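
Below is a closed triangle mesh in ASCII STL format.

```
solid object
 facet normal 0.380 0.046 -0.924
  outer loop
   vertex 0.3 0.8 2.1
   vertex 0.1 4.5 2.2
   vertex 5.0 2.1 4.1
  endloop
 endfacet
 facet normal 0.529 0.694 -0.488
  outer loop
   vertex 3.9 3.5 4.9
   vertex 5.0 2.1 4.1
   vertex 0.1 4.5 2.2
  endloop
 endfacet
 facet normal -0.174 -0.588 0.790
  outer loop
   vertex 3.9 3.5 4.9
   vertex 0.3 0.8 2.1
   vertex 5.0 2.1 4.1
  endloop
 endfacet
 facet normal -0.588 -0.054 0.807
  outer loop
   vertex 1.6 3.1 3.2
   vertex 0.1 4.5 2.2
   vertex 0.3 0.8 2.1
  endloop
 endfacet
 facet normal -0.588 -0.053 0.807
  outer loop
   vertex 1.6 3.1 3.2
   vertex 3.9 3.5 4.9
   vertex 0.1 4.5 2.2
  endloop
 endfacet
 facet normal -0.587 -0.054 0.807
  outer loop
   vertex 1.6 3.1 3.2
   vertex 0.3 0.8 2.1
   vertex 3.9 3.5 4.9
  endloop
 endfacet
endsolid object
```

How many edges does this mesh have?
9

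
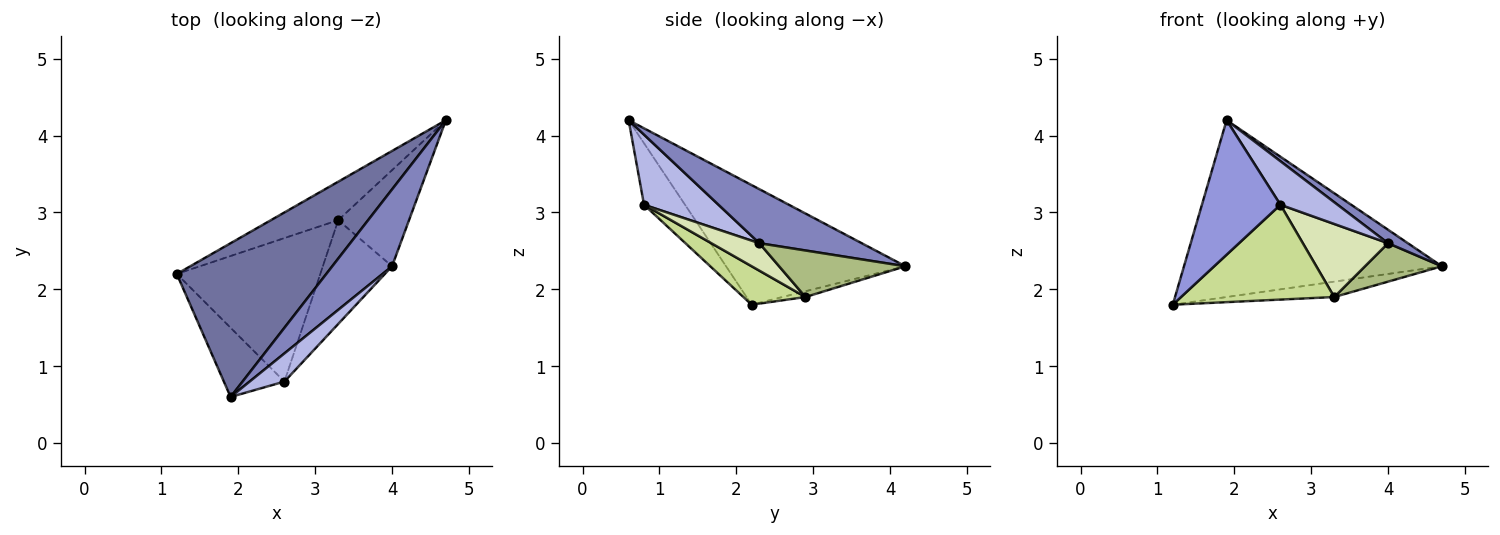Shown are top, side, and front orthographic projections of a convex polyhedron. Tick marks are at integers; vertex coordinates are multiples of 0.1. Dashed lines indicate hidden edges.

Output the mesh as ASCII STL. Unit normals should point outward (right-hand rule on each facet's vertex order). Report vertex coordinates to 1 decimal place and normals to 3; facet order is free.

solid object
 facet normal -0.465 0.668 0.581
  outer loop
   vertex 1.9 0.6 4.2
   vertex 4.7 4.2 2.3
   vertex 1.2 2.2 1.8
  endloop
 endfacet
 facet normal 0.665 -0.129 0.736
  outer loop
   vertex 4.0 2.3 2.6
   vertex 4.7 4.2 2.3
   vertex 1.9 0.6 4.2
  endloop
 endfacet
 facet normal -0.421 -0.806 -0.415
  outer loop
   vertex 2.6 0.8 3.1
   vertex 1.9 0.6 4.2
   vertex 1.2 2.2 1.8
  endloop
 endfacet
 facet normal 0.738 -0.567 0.367
  outer loop
   vertex 2.6 0.8 3.1
   vertex 4.0 2.3 2.6
   vertex 1.9 0.6 4.2
  endloop
 endfacet
 facet normal -0.079 0.370 -0.926
  outer loop
   vertex 3.3 2.9 1.9
   vertex 1.2 2.2 1.8
   vertex 4.7 4.2 2.3
  endloop
 endfacet
 facet normal 0.521 -0.317 -0.793
  outer loop
   vertex 3.3 2.9 1.9
   vertex 4.7 4.2 2.3
   vertex 4.0 2.3 2.6
  endloop
 endfacet
 facet normal 0.218 -0.538 -0.814
  outer loop
   vertex 3.3 2.9 1.9
   vertex 2.6 0.8 3.1
   vertex 1.2 2.2 1.8
  endloop
 endfacet
 facet normal 0.309 -0.547 -0.778
  outer loop
   vertex 3.3 2.9 1.9
   vertex 4.0 2.3 2.6
   vertex 2.6 0.8 3.1
  endloop
 endfacet
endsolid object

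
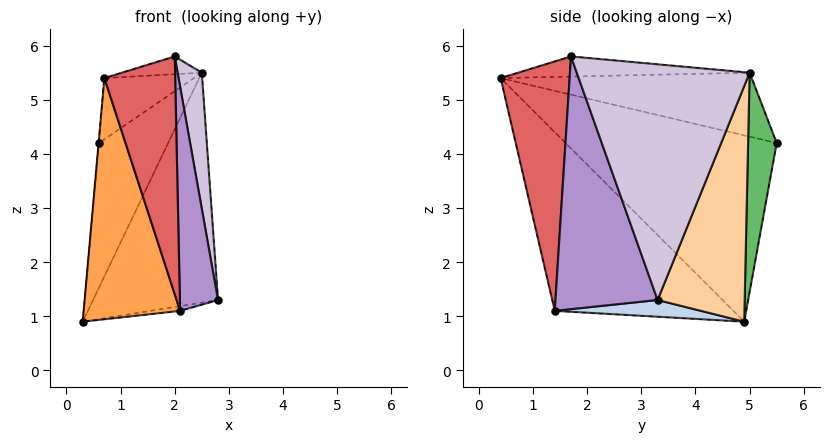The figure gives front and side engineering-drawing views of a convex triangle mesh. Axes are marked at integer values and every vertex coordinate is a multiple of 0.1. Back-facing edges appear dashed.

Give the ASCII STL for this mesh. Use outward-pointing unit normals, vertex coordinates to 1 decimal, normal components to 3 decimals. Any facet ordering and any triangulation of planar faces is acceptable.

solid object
 facet normal -0.996 0.002 0.090
  outer loop
   vertex 0.6 5.5 4.2
   vertex 0.3 4.9 0.9
   vertex 0.7 0.4 5.4
  endloop
 endfacet
 facet normal 0.181 0.037 -0.983
  outer loop
   vertex 2.1 1.4 1.1
   vertex 0.3 4.9 0.9
   vertex 2.8 3.3 1.3
  endloop
 endfacet
 facet normal -0.818 -0.442 -0.369
  outer loop
   vertex 2.1 1.4 1.1
   vertex 0.7 0.4 5.4
   vertex 0.3 4.9 0.9
  endloop
 endfacet
 facet normal 0.549 0.788 -0.280
  outer loop
   vertex 2.5 5.0 5.5
   vertex 2.8 3.3 1.3
   vertex 0.3 4.9 0.9
  endloop
 endfacet
 facet normal 0.374 0.906 -0.199
  outer loop
   vertex 2.5 5.0 5.5
   vertex 0.3 4.9 0.9
   vertex 0.6 5.5 4.2
  endloop
 endfacet
 facet normal -0.521 0.186 0.833
  outer loop
   vertex 2.5 5.0 5.5
   vertex 0.6 5.5 4.2
   vertex 0.7 0.4 5.4
  endloop
 endfacet
 facet normal 0.696 -0.715 0.060
  outer loop
   vertex 2.0 1.7 5.8
   vertex 0.7 0.4 5.4
   vertex 2.1 1.4 1.1
  endloop
 endfacet
 facet normal -0.421 0.145 0.896
  outer loop
   vertex 2.0 1.7 5.8
   vertex 2.5 5.0 5.5
   vertex 0.7 0.4 5.4
  endloop
 endfacet
 facet normal 0.936 -0.349 0.042
  outer loop
   vertex 2.0 1.7 5.8
   vertex 2.1 1.4 1.1
   vertex 2.8 3.3 1.3
  endloop
 endfacet
 facet normal 0.982 -0.137 0.126
  outer loop
   vertex 2.0 1.7 5.8
   vertex 2.8 3.3 1.3
   vertex 2.5 5.0 5.5
  endloop
 endfacet
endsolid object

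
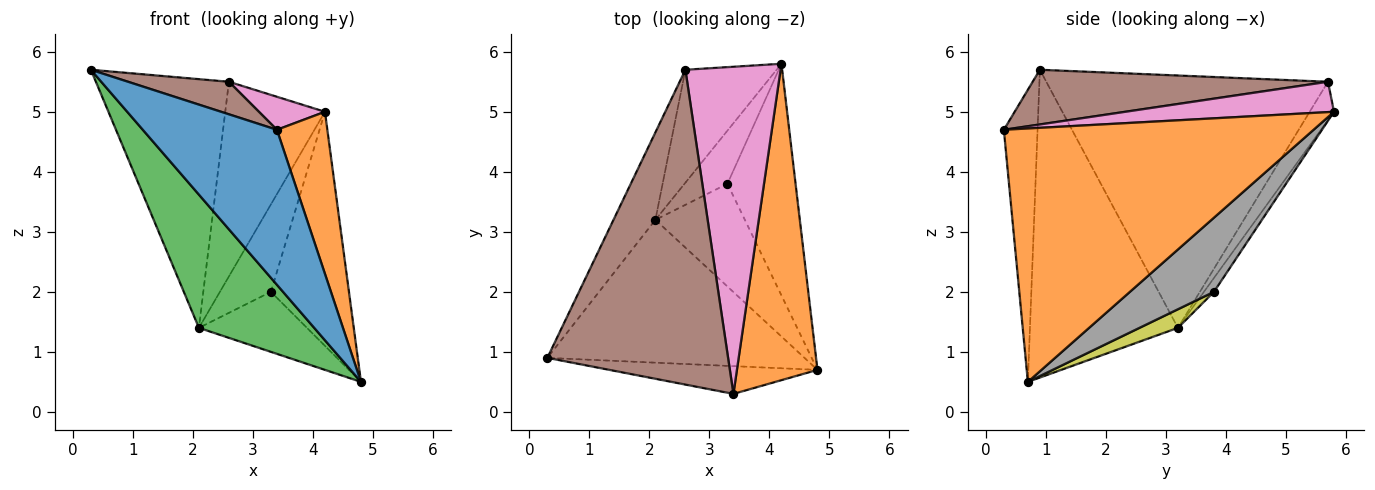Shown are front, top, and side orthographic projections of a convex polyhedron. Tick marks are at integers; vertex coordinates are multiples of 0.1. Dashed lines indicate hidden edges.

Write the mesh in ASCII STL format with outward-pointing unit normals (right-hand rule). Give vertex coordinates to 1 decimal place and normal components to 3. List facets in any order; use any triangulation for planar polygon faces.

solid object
 facet normal -0.240 -0.956 -0.171
  outer loop
   vertex 3.4 0.3 4.7
   vertex 0.3 0.9 5.7
   vertex 4.8 0.7 0.5
  endloop
 endfacet
 facet normal 0.942 -0.153 0.299
  outer loop
   vertex 3.4 0.3 4.7
   vertex 4.8 0.7 0.5
   vertex 4.2 5.8 5.0
  endloop
 endfacet
 facet normal -0.659 -0.513 -0.550
  outer loop
   vertex 2.1 3.2 1.4
   vertex 4.8 0.7 0.5
   vertex 0.3 0.9 5.7
  endloop
 endfacet
 facet normal -0.894 0.422 -0.148
  outer loop
   vertex 2.6 5.7 5.5
   vertex 2.1 3.2 1.4
   vertex 0.3 0.9 5.7
  endloop
 endfacet
 facet normal -0.206 0.846 -0.491
  outer loop
   vertex 2.6 5.7 5.5
   vertex 4.2 5.8 5.0
   vertex 2.1 3.2 1.4
  endloop
 endfacet
 facet normal 0.288 -0.098 0.952
  outer loop
   vertex 2.6 5.7 5.5
   vertex 0.3 0.9 5.7
   vertex 3.4 0.3 4.7
  endloop
 endfacet
 facet normal 0.302 -0.096 0.948
  outer loop
   vertex 2.6 5.7 5.5
   vertex 3.4 0.3 4.7
   vertex 4.2 5.8 5.0
  endloop
 endfacet
 facet normal 0.608 0.564 -0.559
  outer loop
   vertex 3.3 3.8 2.0
   vertex 4.2 5.8 5.0
   vertex 4.8 0.7 0.5
  endloop
 endfacet
 facet normal 0.177 0.497 -0.850
  outer loop
   vertex 3.3 3.8 2.0
   vertex 4.8 0.7 0.5
   vertex 2.1 3.2 1.4
  endloop
 endfacet
 facet normal -0.165 0.843 -0.512
  outer loop
   vertex 3.3 3.8 2.0
   vertex 2.1 3.2 1.4
   vertex 4.2 5.8 5.0
  endloop
 endfacet
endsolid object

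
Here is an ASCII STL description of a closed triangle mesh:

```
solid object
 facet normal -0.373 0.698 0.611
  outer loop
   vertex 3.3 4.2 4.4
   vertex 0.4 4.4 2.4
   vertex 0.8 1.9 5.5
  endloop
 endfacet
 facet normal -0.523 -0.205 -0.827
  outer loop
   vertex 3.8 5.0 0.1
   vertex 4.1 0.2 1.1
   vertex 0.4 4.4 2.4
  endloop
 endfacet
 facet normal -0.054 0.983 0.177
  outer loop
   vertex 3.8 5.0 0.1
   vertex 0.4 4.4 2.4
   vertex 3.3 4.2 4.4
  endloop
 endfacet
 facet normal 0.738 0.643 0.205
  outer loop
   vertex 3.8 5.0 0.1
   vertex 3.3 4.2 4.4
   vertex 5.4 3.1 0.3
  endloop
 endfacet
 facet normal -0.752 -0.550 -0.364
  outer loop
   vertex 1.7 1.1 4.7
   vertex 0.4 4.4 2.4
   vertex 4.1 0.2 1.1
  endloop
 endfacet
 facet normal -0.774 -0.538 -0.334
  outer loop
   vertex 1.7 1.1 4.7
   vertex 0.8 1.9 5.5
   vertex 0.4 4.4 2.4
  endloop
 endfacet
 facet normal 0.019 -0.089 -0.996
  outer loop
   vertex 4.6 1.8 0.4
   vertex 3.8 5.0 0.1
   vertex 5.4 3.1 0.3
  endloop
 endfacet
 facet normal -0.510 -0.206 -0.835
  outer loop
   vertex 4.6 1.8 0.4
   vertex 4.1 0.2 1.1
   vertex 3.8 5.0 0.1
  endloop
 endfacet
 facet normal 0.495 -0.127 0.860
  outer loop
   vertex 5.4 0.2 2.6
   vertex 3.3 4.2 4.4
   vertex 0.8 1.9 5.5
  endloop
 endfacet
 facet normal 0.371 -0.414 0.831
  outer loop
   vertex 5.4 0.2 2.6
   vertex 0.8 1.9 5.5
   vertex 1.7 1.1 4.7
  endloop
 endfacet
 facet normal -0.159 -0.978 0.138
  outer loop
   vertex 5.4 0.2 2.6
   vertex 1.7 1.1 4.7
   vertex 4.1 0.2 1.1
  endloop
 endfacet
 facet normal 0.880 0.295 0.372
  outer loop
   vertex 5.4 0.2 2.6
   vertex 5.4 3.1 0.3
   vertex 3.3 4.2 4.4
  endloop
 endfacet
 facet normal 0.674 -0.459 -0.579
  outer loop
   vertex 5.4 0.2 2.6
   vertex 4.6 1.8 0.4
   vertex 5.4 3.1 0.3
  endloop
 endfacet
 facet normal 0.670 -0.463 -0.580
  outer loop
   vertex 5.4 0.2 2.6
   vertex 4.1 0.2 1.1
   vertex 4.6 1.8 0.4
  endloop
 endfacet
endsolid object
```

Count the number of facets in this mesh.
14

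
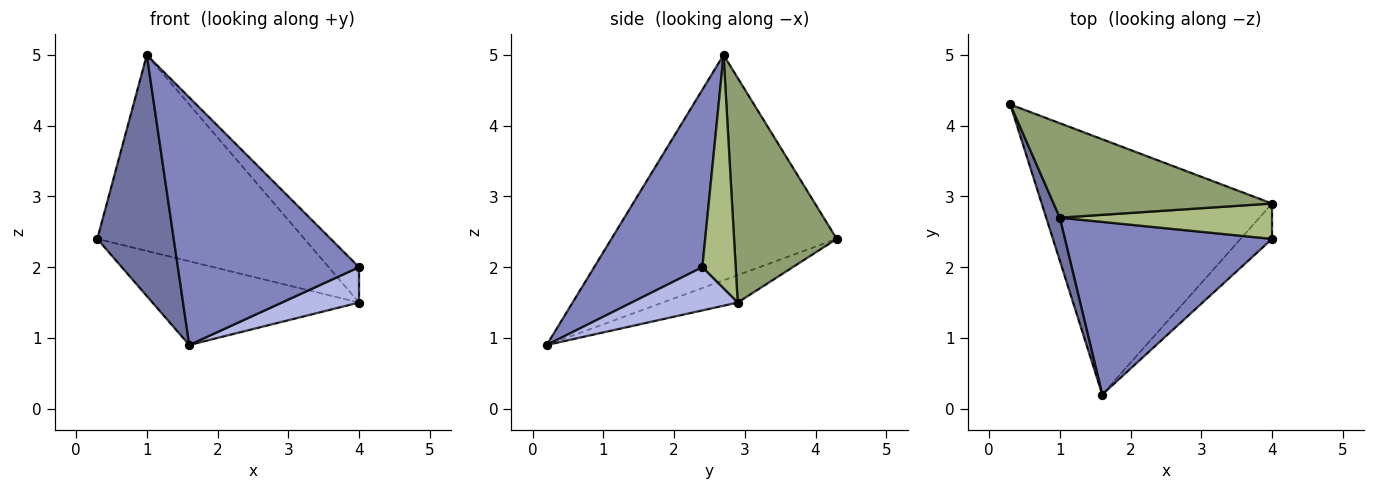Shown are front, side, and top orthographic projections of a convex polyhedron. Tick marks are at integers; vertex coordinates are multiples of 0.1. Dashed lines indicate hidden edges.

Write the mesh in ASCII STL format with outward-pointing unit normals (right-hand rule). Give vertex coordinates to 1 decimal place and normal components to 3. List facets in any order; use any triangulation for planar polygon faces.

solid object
 facet normal -0.945 -0.321 0.057
  outer loop
   vertex 1.0 2.7 5.0
   vertex 0.3 4.3 2.4
   vertex 1.6 0.2 0.9
  endloop
 endfacet
 facet normal 0.440 -0.737 0.514
  outer loop
   vertex 1.0 2.7 5.0
   vertex 1.6 0.2 0.9
   vertex 4.0 2.4 2.0
  endloop
 endfacet
 facet normal -0.112 0.310 -0.944
  outer loop
   vertex 4.0 2.9 1.5
   vertex 1.6 0.2 0.9
   vertex 0.3 4.3 2.4
  endloop
 endfacet
 facet normal 0.697 -0.507 -0.507
  outer loop
   vertex 4.0 2.9 1.5
   vertex 4.0 2.4 2.0
   vertex 1.6 0.2 0.9
  endloop
 endfacet
 facet normal 0.408 0.823 0.396
  outer loop
   vertex 4.0 2.9 1.5
   vertex 0.3 4.3 2.4
   vertex 1.0 2.7 5.0
  endloop
 endfacet
 facet normal 0.614 0.558 0.558
  outer loop
   vertex 4.0 2.9 1.5
   vertex 1.0 2.7 5.0
   vertex 4.0 2.4 2.0
  endloop
 endfacet
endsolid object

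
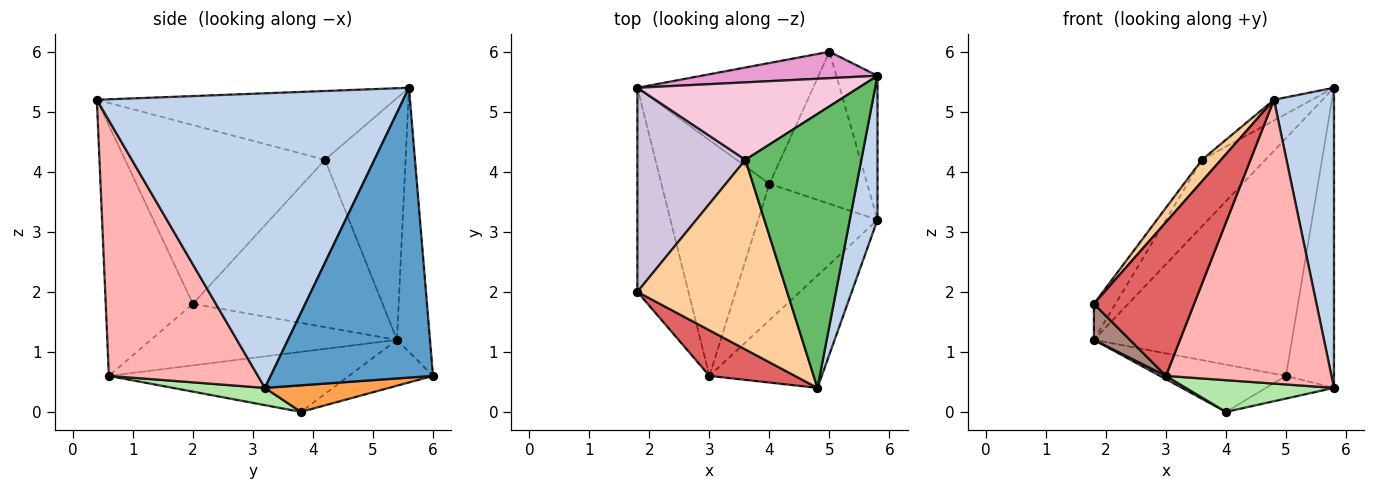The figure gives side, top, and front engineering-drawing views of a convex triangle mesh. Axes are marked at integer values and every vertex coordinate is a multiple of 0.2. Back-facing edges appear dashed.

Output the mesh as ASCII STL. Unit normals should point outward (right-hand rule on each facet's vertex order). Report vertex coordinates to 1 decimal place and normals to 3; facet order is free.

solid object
 facet normal 0.950 0.281 -0.135
  outer loop
   vertex 5.8 5.6 5.4
   vertex 5.8 3.2 0.4
   vertex 5.0 6.0 0.6
  endloop
 endfacet
 facet normal 0.977 -0.191 0.092
  outer loop
   vertex 4.8 0.4 5.2
   vertex 5.8 3.2 0.4
   vertex 5.8 5.6 5.4
  endloop
 endfacet
 facet normal 0.260 0.142 -0.955
  outer loop
   vertex 4.0 3.8 0.0
   vertex 5.0 6.0 0.6
   vertex 5.8 3.2 0.4
  endloop
 endfacet
 facet normal -0.765 -0.073 0.640
  outer loop
   vertex 3.6 4.2 4.2
   vertex 1.8 2.0 1.8
   vertex 4.8 0.4 5.2
  endloop
 endfacet
 facet normal -0.509 0.065 0.858
  outer loop
   vertex 3.6 4.2 4.2
   vertex 4.8 0.4 5.2
   vertex 5.8 5.6 5.4
  endloop
 endfacet
 facet normal 0.140 -0.224 -0.964
  outer loop
   vertex 3.0 0.6 0.6
   vertex 4.0 3.8 0.0
   vertex 5.8 3.2 0.4
  endloop
 endfacet
 facet normal -0.640 -0.736 0.219
  outer loop
   vertex 3.0 0.6 0.6
   vertex 4.8 0.4 5.2
   vertex 1.8 2.0 1.8
  endloop
 endfacet
 facet normal 0.642 -0.713 -0.282
  outer loop
   vertex 3.0 0.6 0.6
   vertex 5.8 3.2 0.4
   vertex 4.8 0.4 5.2
  endloop
 endfacet
 facet normal -0.236 0.354 -0.905
  outer loop
   vertex 1.8 5.4 1.2
   vertex 5.0 6.0 0.6
   vertex 4.0 3.8 0.0
  endloop
 endfacet
 facet normal -0.836 0.095 0.540
  outer loop
   vertex 1.8 5.4 1.2
   vertex 1.8 2.0 1.8
   vertex 3.6 4.2 4.2
  endloop
 endfacet
 facet normal -0.765 -0.112 -0.634
  outer loop
   vertex 1.8 5.4 1.2
   vertex 3.0 0.6 0.6
   vertex 1.8 2.0 1.8
  endloop
 endfacet
 facet normal -0.486 -0.012 -0.874
  outer loop
   vertex 1.8 5.4 1.2
   vertex 4.0 3.8 0.0
   vertex 3.0 0.6 0.6
  endloop
 endfacet
 facet normal -0.163 0.981 0.109
  outer loop
   vertex 1.8 5.4 1.2
   vertex 5.8 5.6 5.4
   vertex 5.0 6.0 0.6
  endloop
 endfacet
 facet normal -0.638 0.502 0.584
  outer loop
   vertex 1.8 5.4 1.2
   vertex 3.6 4.2 4.2
   vertex 5.8 5.6 5.4
  endloop
 endfacet
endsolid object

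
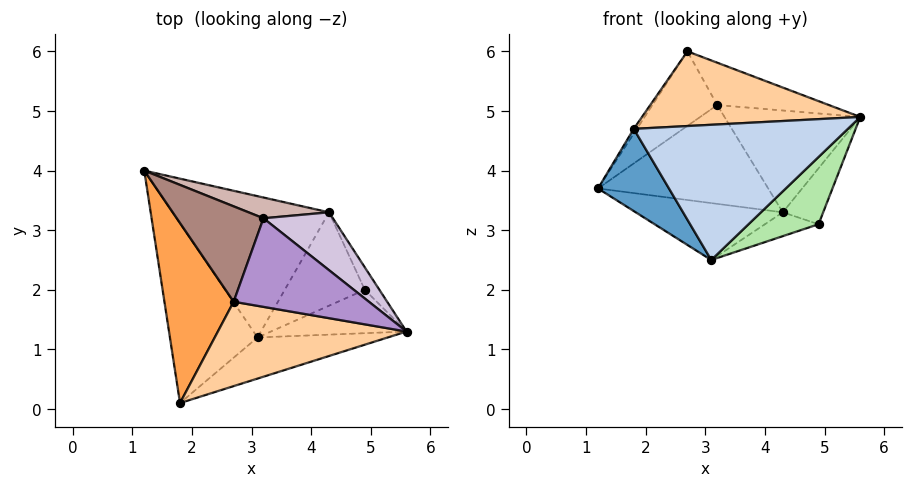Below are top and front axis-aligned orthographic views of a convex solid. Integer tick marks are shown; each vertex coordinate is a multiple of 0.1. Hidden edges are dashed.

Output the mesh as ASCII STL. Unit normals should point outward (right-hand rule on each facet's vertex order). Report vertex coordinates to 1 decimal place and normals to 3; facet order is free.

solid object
 facet normal -0.765 -0.268 -0.586
  outer loop
   vertex 3.1 1.2 2.5
   vertex 1.8 0.1 4.7
   vertex 1.2 4.0 3.7
  endloop
 endfacet
 facet normal 0.303 -0.912 -0.277
  outer loop
   vertex 3.1 1.2 2.5
   vertex 5.6 1.3 4.9
   vertex 1.8 0.1 4.7
  endloop
 endfacet
 facet normal -0.831 0.015 0.556
  outer loop
   vertex 2.7 1.8 6.0
   vertex 1.2 4.0 3.7
   vertex 1.8 0.1 4.7
  endloop
 endfacet
 facet normal 0.167 -0.653 0.738
  outer loop
   vertex 2.7 1.8 6.0
   vertex 1.8 0.1 4.7
   vertex 5.6 1.3 4.9
  endloop
 endfacet
 facet normal -0.035 0.373 -0.927
  outer loop
   vertex 4.3 3.3 3.3
   vertex 3.1 1.2 2.5
   vertex 1.2 4.0 3.7
  endloop
 endfacet
 facet normal 0.485 -0.735 -0.474
  outer loop
   vertex 4.9 2.0 3.1
   vertex 5.6 1.3 4.9
   vertex 3.1 1.2 2.5
  endloop
 endfacet
 facet normal 0.884 0.435 -0.175
  outer loop
   vertex 4.9 2.0 3.1
   vertex 4.3 3.3 3.3
   vertex 5.6 1.3 4.9
  endloop
 endfacet
 facet normal 0.208 0.242 -0.948
  outer loop
   vertex 4.9 2.0 3.1
   vertex 3.1 1.2 2.5
   vertex 4.3 3.3 3.3
  endloop
 endfacet
 facet normal 0.385 0.398 0.833
  outer loop
   vertex 3.2 3.2 5.1
   vertex 2.7 1.8 6.0
   vertex 5.6 1.3 4.9
  endloop
 endfacet
 facet normal 0.589 0.702 0.399
  outer loop
   vertex 3.2 3.2 5.1
   vertex 5.6 1.3 4.9
   vertex 4.3 3.3 3.3
  endloop
 endfacet
 facet normal -0.292 0.589 0.754
  outer loop
   vertex 3.2 3.2 5.1
   vertex 1.2 4.0 3.7
   vertex 2.7 1.8 6.0
  endloop
 endfacet
 facet normal 0.240 0.950 0.200
  outer loop
   vertex 3.2 3.2 5.1
   vertex 4.3 3.3 3.3
   vertex 1.2 4.0 3.7
  endloop
 endfacet
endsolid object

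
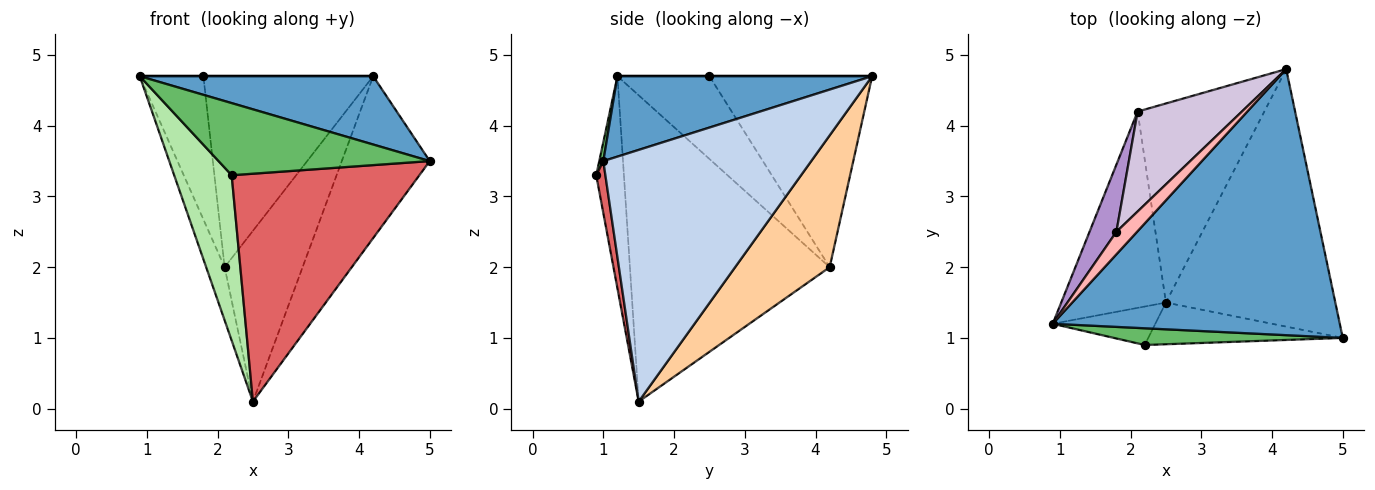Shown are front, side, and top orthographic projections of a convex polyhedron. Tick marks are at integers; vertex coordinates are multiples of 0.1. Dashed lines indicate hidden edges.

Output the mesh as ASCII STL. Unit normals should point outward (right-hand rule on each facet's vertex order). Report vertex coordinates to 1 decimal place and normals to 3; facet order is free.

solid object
 facet normal 0.262 -0.240 0.935
  outer loop
   vertex 4.2 4.8 4.7
   vertex 0.9 1.2 4.7
   vertex 5.0 1.0 3.5
  endloop
 endfacet
 facet normal 0.783 0.331 -0.527
  outer loop
   vertex 2.5 1.5 0.1
   vertex 4.2 4.8 4.7
   vertex 5.0 1.0 3.5
  endloop
 endfacet
 facet normal -0.943 0.087 -0.322
  outer loop
   vertex 2.1 4.2 2.0
   vertex 2.5 1.5 0.1
   vertex 0.9 1.2 4.7
  endloop
 endfacet
 facet normal 0.620 0.511 -0.596
  outer loop
   vertex 2.1 4.2 2.0
   vertex 4.2 4.8 4.7
   vertex 2.5 1.5 0.1
  endloop
 endfacet
 facet normal 0.019 -0.974 0.226
  outer loop
   vertex 2.2 0.9 3.3
   vertex 5.0 1.0 3.5
   vertex 0.9 1.2 4.7
  endloop
 endfacet
 facet normal -0.424 -0.882 -0.205
  outer loop
   vertex 2.2 0.9 3.3
   vertex 0.9 1.2 4.7
   vertex 2.5 1.5 0.1
  endloop
 endfacet
 facet normal 0.048 -0.983 -0.180
  outer loop
   vertex 2.2 0.9 3.3
   vertex 2.5 1.5 0.1
   vertex 5.0 1.0 3.5
  endloop
 endfacet
 facet normal 0.000 0.000 1.000
  outer loop
   vertex 1.8 2.5 4.7
   vertex 0.9 1.2 4.7
   vertex 4.2 4.8 4.7
  endloop
 endfacet
 facet normal -0.794 0.550 0.258
  outer loop
   vertex 1.8 2.5 4.7
   vertex 2.1 4.2 2.0
   vertex 0.9 1.2 4.7
  endloop
 endfacet
 facet normal -0.647 0.675 0.353
  outer loop
   vertex 1.8 2.5 4.7
   vertex 4.2 4.8 4.7
   vertex 2.1 4.2 2.0
  endloop
 endfacet
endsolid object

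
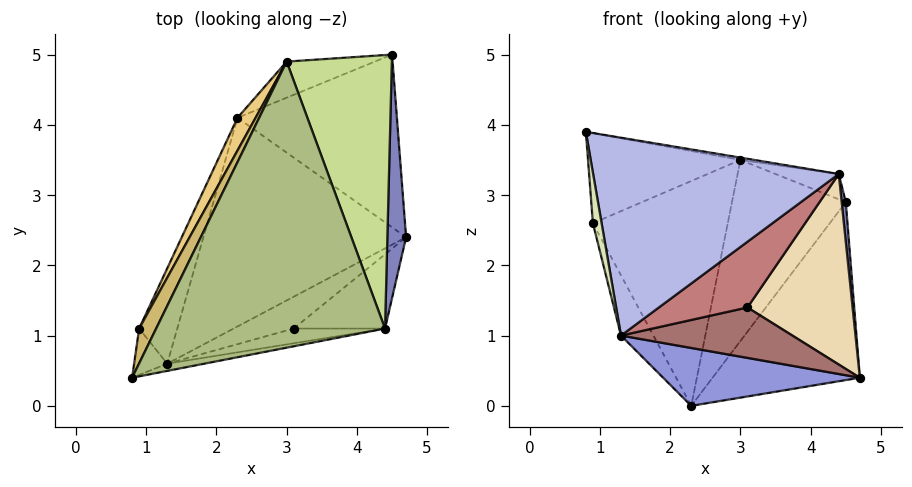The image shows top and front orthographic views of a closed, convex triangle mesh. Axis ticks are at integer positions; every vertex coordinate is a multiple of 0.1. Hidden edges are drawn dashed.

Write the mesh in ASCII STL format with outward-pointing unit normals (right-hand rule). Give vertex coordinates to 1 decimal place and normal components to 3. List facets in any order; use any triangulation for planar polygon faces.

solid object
 facet normal 0.530 0.609 -0.591
  outer loop
   vertex 4.5 5.0 2.9
   vertex 4.7 2.4 0.4
   vertex 2.3 4.1 0.0
  endloop
 endfacet
 facet normal 0.995 -0.016 0.096
  outer loop
   vertex 4.4 1.1 3.3
   vertex 4.7 2.4 0.4
   vertex 4.5 5.0 2.9
  endloop
 endfacet
 facet normal -0.029 -0.267 -0.963
  outer loop
   vertex 1.3 0.6 1.0
   vertex 2.3 4.1 0.0
   vertex 4.7 2.4 0.4
  endloop
 endfacet
 facet normal 0.185 -0.982 -0.036
  outer loop
   vertex 1.3 0.6 1.0
   vertex 4.4 1.1 3.3
   vertex 0.8 0.4 3.9
  endloop
 endfacet
 facet normal -0.142 0.971 -0.193
  outer loop
   vertex 3.0 4.9 3.5
   vertex 4.5 5.0 2.9
   vertex 2.3 4.1 0.0
  endloop
 endfacet
 facet normal 0.163 0.008 0.987
  outer loop
   vertex 3.0 4.9 3.5
   vertex 0.8 0.4 3.9
   vertex 4.4 1.1 3.3
  endloop
 endfacet
 facet normal 0.365 0.086 0.927
  outer loop
   vertex 3.0 4.9 3.5
   vertex 4.4 1.1 3.3
   vertex 4.5 5.0 2.9
  endloop
 endfacet
 facet normal -0.964 -0.196 -0.180
  outer loop
   vertex 0.9 1.1 2.6
   vertex 1.3 0.6 1.0
   vertex 0.8 0.4 3.9
  endloop
 endfacet
 facet normal -0.938 0.185 -0.292
  outer loop
   vertex 0.9 1.1 2.6
   vertex 2.3 4.1 0.0
   vertex 1.3 0.6 1.0
  endloop
 endfacet
 facet normal -0.879 0.445 0.172
  outer loop
   vertex 0.9 1.1 2.6
   vertex 0.8 0.4 3.9
   vertex 3.0 4.9 3.5
  endloop
 endfacet
 facet normal -0.880 0.470 0.069
  outer loop
   vertex 0.9 1.1 2.6
   vertex 3.0 4.9 3.5
   vertex 2.3 4.1 0.0
  endloop
 endfacet
 facet normal 0.469 -0.823 -0.321
  outer loop
   vertex 3.1 1.1 1.4
   vertex 4.7 2.4 0.4
   vertex 4.4 1.1 3.3
  endloop
 endfacet
 facet normal 0.333 -0.797 -0.503
  outer loop
   vertex 3.1 1.1 1.4
   vertex 1.3 0.6 1.0
   vertex 4.7 2.4 0.4
  endloop
 endfacet
 facet normal 0.304 -0.929 -0.208
  outer loop
   vertex 3.1 1.1 1.4
   vertex 4.4 1.1 3.3
   vertex 1.3 0.6 1.0
  endloop
 endfacet
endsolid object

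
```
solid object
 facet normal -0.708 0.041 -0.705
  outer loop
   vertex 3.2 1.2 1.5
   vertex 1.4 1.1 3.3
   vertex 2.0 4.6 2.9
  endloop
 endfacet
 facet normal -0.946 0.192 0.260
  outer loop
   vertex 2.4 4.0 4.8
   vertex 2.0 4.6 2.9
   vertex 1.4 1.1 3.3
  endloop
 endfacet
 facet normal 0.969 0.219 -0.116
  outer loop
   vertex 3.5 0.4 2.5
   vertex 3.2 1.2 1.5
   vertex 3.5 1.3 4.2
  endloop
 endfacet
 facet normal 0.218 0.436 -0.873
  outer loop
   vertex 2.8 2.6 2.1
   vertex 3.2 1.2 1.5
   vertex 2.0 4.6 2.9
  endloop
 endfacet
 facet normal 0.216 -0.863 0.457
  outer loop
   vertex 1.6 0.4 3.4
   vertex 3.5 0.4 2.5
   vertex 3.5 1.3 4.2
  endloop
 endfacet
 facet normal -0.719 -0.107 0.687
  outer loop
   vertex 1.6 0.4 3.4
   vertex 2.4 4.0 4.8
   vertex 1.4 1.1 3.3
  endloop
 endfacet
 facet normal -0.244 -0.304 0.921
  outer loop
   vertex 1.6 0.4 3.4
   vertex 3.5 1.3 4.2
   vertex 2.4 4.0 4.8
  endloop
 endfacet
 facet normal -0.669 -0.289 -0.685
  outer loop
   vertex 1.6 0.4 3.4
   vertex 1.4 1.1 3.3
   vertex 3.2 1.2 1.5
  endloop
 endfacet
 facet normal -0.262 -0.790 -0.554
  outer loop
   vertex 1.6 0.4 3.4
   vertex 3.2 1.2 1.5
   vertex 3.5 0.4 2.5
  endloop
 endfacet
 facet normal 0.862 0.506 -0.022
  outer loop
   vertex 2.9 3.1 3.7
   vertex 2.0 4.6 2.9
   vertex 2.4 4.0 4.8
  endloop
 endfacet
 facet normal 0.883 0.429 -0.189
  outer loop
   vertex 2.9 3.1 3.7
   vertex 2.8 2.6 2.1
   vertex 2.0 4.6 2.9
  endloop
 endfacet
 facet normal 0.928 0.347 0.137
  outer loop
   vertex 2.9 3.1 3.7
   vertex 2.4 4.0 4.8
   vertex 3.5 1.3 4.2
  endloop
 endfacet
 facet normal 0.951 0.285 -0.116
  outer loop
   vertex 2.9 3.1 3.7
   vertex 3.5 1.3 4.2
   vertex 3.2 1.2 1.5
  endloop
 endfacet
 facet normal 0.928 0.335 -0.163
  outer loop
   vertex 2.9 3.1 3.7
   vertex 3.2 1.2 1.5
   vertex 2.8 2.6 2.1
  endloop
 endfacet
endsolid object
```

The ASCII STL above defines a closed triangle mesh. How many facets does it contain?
14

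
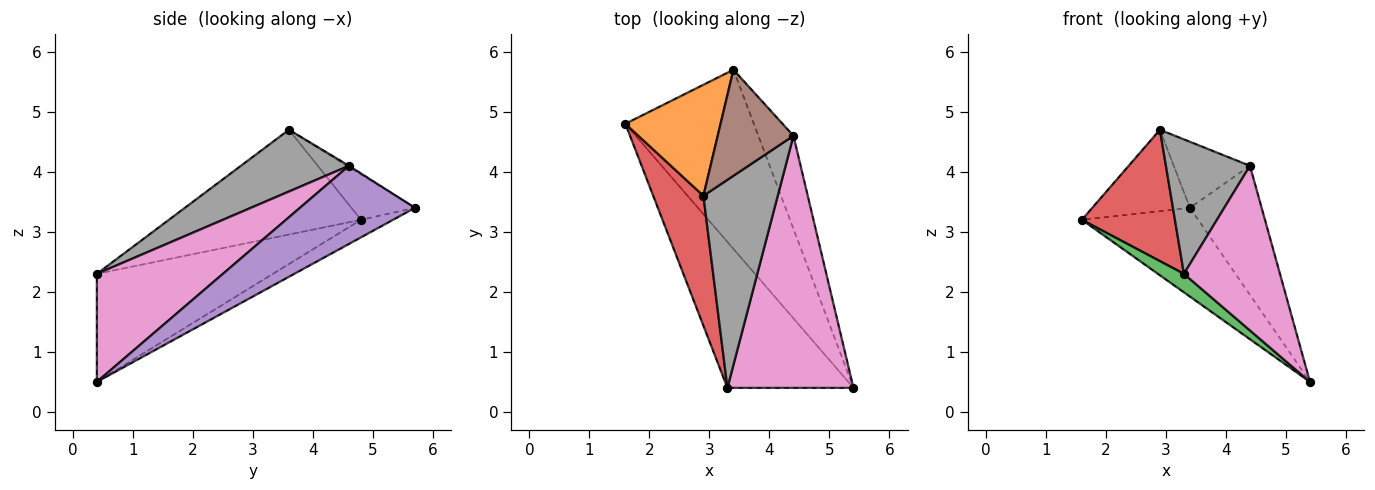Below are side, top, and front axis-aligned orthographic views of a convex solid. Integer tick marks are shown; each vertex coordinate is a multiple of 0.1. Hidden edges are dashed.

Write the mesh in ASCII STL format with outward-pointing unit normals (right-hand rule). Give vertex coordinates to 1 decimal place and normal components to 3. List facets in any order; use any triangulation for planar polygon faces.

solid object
 facet normal -0.122 0.441 -0.889
  outer loop
   vertex 3.4 5.7 3.4
   vertex 5.4 0.4 0.5
   vertex 1.6 4.8 3.2
  endloop
 endfacet
 facet normal -0.359 0.552 0.753
  outer loop
   vertex 2.9 3.6 4.7
   vertex 3.4 5.7 3.4
   vertex 1.6 4.8 3.2
  endloop
 endfacet
 facet normal -0.648 -0.096 -0.756
  outer loop
   vertex 3.3 0.4 2.3
   vertex 1.6 4.8 3.2
   vertex 5.4 0.4 0.5
  endloop
 endfacet
 facet normal -0.826 -0.400 0.396
  outer loop
   vertex 3.3 0.4 2.3
   vertex 2.9 3.6 4.7
   vertex 1.6 4.8 3.2
  endloop
 endfacet
 facet normal 0.793 0.494 -0.356
  outer loop
   vertex 4.4 4.6 4.1
   vertex 5.4 0.4 0.5
   vertex 3.4 5.7 3.4
  endloop
 endfacet
 facet normal -0.013 0.529 0.849
  outer loop
   vertex 4.4 4.6 4.1
   vertex 3.4 5.7 3.4
   vertex 2.9 3.6 4.7
  endloop
 endfacet
 facet normal 0.583 -0.444 0.680
  outer loop
   vertex 4.4 4.6 4.1
   vertex 3.3 0.4 2.3
   vertex 5.4 0.4 0.5
  endloop
 endfacet
 facet normal 0.572 -0.445 0.689
  outer loop
   vertex 4.4 4.6 4.1
   vertex 2.9 3.6 4.7
   vertex 3.3 0.4 2.3
  endloop
 endfacet
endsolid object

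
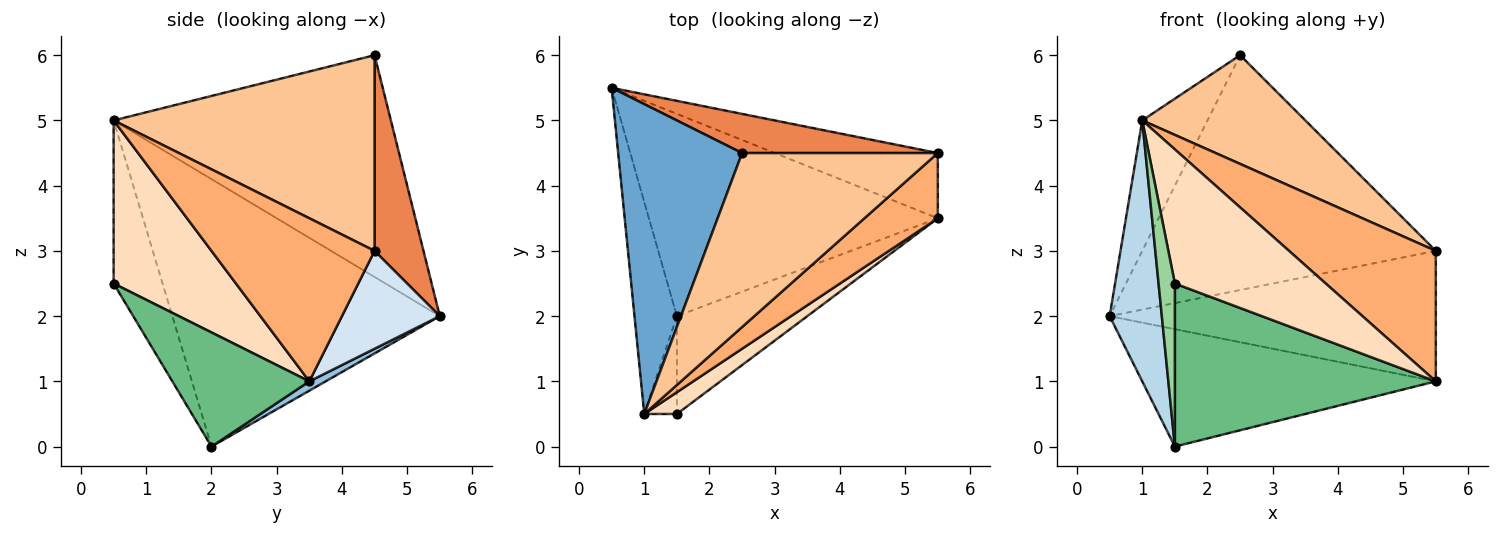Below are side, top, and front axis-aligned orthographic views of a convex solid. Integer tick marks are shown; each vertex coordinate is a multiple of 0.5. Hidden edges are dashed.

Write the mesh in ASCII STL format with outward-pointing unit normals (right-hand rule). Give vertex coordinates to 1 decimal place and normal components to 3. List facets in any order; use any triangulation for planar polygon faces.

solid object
 facet normal -0.855 0.201 0.478
  outer loop
   vertex 2.5 4.5 6.0
   vertex 0.5 5.5 2.0
   vertex 1.0 0.5 5.0
  endloop
 endfacet
 facet normal 0.028 0.502 -0.864
  outer loop
   vertex 1.5 2.0 0.0
   vertex 0.5 5.5 2.0
   vertex 5.5 3.5 1.0
  endloop
 endfacet
 facet normal -0.970 -0.189 -0.154
  outer loop
   vertex 1.5 2.0 0.0
   vertex 1.0 0.5 5.0
   vertex 0.5 5.5 2.0
  endloop
 endfacet
 facet normal 0.259 0.864 -0.432
  outer loop
   vertex 5.5 4.5 3.0
   vertex 5.5 3.5 1.0
   vertex 0.5 5.5 2.0
  endloop
 endfacet
 facet normal 0.162 0.973 0.162
  outer loop
   vertex 5.5 4.5 3.0
   vertex 0.5 5.5 2.0
   vertex 2.5 4.5 6.0
  endloop
 endfacet
 facet normal 0.705 -0.634 0.317
  outer loop
   vertex 5.5 4.5 3.0
   vertex 1.0 0.5 5.0
   vertex 5.5 3.5 1.0
  endloop
 endfacet
 facet normal 0.647 -0.404 0.647
  outer loop
   vertex 5.5 4.5 3.0
   vertex 2.5 4.5 6.0
   vertex 1.0 0.5 5.0
  endloop
 endfacet
 facet normal 0.625 -0.771 0.125
  outer loop
   vertex 1.5 0.5 2.5
   vertex 5.5 3.5 1.0
   vertex 1.0 0.5 5.0
  endloop
 endfacet
 facet normal 0.411 -0.782 -0.469
  outer loop
   vertex 1.5 0.5 2.5
   vertex 1.5 2.0 0.0
   vertex 5.5 3.5 1.0
  endloop
 endfacet
 facet normal -0.932 -0.311 -0.186
  outer loop
   vertex 1.5 0.5 2.5
   vertex 1.0 0.5 5.0
   vertex 1.5 2.0 0.0
  endloop
 endfacet
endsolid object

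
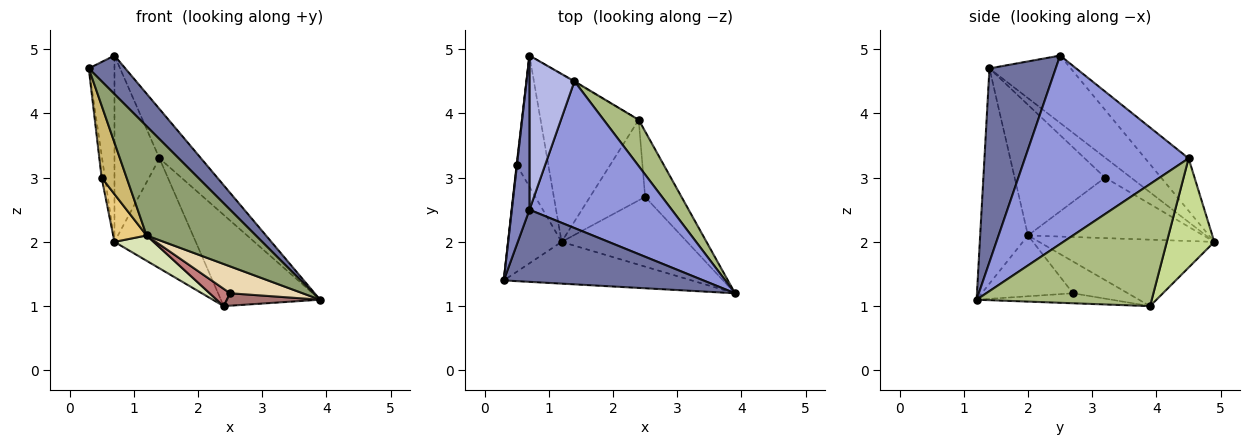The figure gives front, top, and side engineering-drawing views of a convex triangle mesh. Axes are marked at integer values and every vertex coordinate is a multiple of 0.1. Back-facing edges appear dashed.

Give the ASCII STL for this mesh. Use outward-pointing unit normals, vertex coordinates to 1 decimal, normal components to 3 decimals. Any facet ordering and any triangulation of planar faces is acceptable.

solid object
 facet normal 0.650 -0.358 0.670
  outer loop
   vertex 0.7 2.5 4.9
   vertex 0.3 1.4 4.7
   vertex 3.9 1.2 1.1
  endloop
 endfacet
 facet normal -0.925 0.292 0.242
  outer loop
   vertex 0.7 2.5 4.9
   vertex 0.7 4.9 2.0
   vertex 0.3 1.4 4.7
  endloop
 endfacet
 facet normal 0.782 0.199 0.591
  outer loop
   vertex 1.4 4.5 3.3
   vertex 0.7 2.5 4.9
   vertex 3.9 1.2 1.1
  endloop
 endfacet
 facet normal -0.597 0.618 0.512
  outer loop
   vertex 1.4 4.5 3.3
   vertex 0.7 4.9 2.0
   vertex 0.7 2.5 4.9
  endloop
 endfacet
 facet normal -0.379 -0.865 -0.331
  outer loop
   vertex 1.2 2.0 2.1
   vertex 3.9 1.2 1.1
   vertex 0.3 1.4 4.7
  endloop
 endfacet
 facet normal 0.844 0.478 0.242
  outer loop
   vertex 2.4 3.9 1.0
   vertex 1.4 4.5 3.3
   vertex 3.9 1.2 1.1
  endloop
 endfacet
 facet normal 0.504 0.863 -0.006
  outer loop
   vertex 2.4 3.9 1.0
   vertex 0.7 4.9 2.0
   vertex 1.4 4.5 3.3
  endloop
 endfacet
 facet normal -0.556 -0.124 -0.822
  outer loop
   vertex 2.4 3.9 1.0
   vertex 1.2 2.0 2.1
   vertex 0.7 4.9 2.0
  endloop
 endfacet
 facet normal -0.992 0.127 0.018
  outer loop
   vertex 0.5 3.2 3.0
   vertex 0.3 1.4 4.7
   vertex 0.7 4.9 2.0
  endloop
 endfacet
 facet normal -0.897 -0.247 -0.367
  outer loop
   vertex 0.5 3.2 3.0
   vertex 1.2 2.0 2.1
   vertex 0.3 1.4 4.7
  endloop
 endfacet
 facet normal -0.873 -0.166 -0.458
  outer loop
   vertex 0.5 3.2 3.0
   vertex 0.7 4.9 2.0
   vertex 1.2 2.0 2.1
  endloop
 endfacet
 facet normal -0.412 -0.328 -0.850
  outer loop
   vertex 2.5 2.7 1.2
   vertex 3.9 1.2 1.1
   vertex 1.2 2.0 2.1
  endloop
 endfacet
 facet normal -0.260 -0.180 -0.949
  outer loop
   vertex 2.5 2.7 1.2
   vertex 2.4 3.9 1.0
   vertex 3.9 1.2 1.1
  endloop
 endfacet
 facet normal -0.491 -0.183 -0.852
  outer loop
   vertex 2.5 2.7 1.2
   vertex 1.2 2.0 2.1
   vertex 2.4 3.9 1.0
  endloop
 endfacet
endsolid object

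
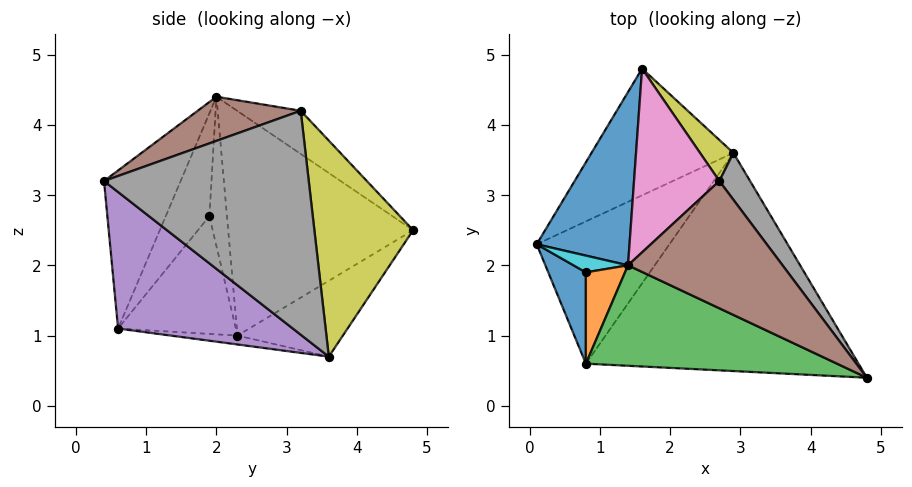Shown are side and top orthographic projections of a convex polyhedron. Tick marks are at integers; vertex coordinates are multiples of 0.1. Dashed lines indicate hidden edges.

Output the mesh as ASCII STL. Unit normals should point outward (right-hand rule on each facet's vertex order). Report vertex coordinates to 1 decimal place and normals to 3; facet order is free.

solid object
 facet normal -0.879 0.309 0.363
  outer loop
   vertex 1.4 2.0 4.4
   vertex 1.6 4.8 2.5
   vertex 0.1 2.3 1.0
  endloop
 endfacet
 facet normal -0.366 0.630 -0.685
  outer loop
   vertex 2.9 3.6 0.7
   vertex 0.1 2.3 1.0
   vertex 1.6 4.8 2.5
  endloop
 endfacet
 facet normal -0.262 -0.870 0.417
  outer loop
   vertex 0.8 0.6 1.1
   vertex 4.8 0.4 3.2
   vertex 1.4 2.0 4.4
  endloop
 endfacet
 facet normal -0.067 -0.086 -0.994
  outer loop
   vertex 0.8 0.6 1.1
   vertex 0.1 2.3 1.0
   vertex 2.9 3.6 0.7
  endloop
 endfacet
 facet normal 0.411 -0.397 -0.821
  outer loop
   vertex 0.8 0.6 1.1
   vertex 2.9 3.6 0.7
   vertex 4.8 0.4 3.2
  endloop
 endfacet
 facet normal 0.272 -0.136 0.953
  outer loop
   vertex 2.7 3.2 4.2
   vertex 1.4 2.0 4.4
   vertex 4.8 0.4 3.2
  endloop
 endfacet
 facet normal -0.381 0.538 0.752
  outer loop
   vertex 2.7 3.2 4.2
   vertex 1.6 4.8 2.5
   vertex 1.4 2.0 4.4
  endloop
 endfacet
 facet normal 0.814 0.570 0.112
  outer loop
   vertex 2.7 3.2 4.2
   vertex 4.8 0.4 3.2
   vertex 2.9 3.6 0.7
  endloop
 endfacet
 facet normal 0.756 0.644 0.117
  outer loop
   vertex 2.7 3.2 4.2
   vertex 2.9 3.6 0.7
   vertex 1.6 4.8 2.5
  endloop
 endfacet
 facet normal -0.923 -0.185 0.337
  outer loop
   vertex 0.8 1.9 2.7
   vertex 1.4 2.0 4.4
   vertex 0.1 2.3 1.0
  endloop
 endfacet
 facet normal -0.892 -0.351 0.285
  outer loop
   vertex 0.8 1.9 2.7
   vertex 0.1 2.3 1.0
   vertex 0.8 0.6 1.1
  endloop
 endfacet
 facet normal -0.856 -0.401 0.326
  outer loop
   vertex 0.8 1.9 2.7
   vertex 0.8 0.6 1.1
   vertex 1.4 2.0 4.4
  endloop
 endfacet
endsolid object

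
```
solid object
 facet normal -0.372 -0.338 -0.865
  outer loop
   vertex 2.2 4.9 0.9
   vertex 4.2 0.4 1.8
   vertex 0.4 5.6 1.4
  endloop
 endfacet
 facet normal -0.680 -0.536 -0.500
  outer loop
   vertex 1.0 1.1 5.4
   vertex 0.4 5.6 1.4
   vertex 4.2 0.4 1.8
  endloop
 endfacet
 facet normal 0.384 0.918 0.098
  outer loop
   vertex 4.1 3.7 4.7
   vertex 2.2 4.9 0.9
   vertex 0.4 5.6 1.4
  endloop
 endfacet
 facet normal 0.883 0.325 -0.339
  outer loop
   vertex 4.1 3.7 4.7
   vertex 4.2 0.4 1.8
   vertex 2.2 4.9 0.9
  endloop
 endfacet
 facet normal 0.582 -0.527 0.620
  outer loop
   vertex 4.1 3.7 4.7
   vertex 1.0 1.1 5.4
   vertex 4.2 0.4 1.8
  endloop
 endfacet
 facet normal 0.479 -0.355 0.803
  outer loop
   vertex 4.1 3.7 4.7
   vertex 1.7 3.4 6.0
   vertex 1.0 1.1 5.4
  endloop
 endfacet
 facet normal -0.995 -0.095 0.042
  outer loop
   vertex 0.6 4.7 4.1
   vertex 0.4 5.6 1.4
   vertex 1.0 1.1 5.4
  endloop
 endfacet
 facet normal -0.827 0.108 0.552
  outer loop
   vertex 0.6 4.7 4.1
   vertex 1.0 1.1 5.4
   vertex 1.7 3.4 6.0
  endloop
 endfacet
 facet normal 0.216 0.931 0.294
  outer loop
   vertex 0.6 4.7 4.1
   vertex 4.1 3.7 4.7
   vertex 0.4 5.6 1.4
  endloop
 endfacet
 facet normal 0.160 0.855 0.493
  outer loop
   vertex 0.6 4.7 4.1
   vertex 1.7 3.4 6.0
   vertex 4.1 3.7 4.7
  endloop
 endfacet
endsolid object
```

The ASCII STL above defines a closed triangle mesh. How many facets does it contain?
10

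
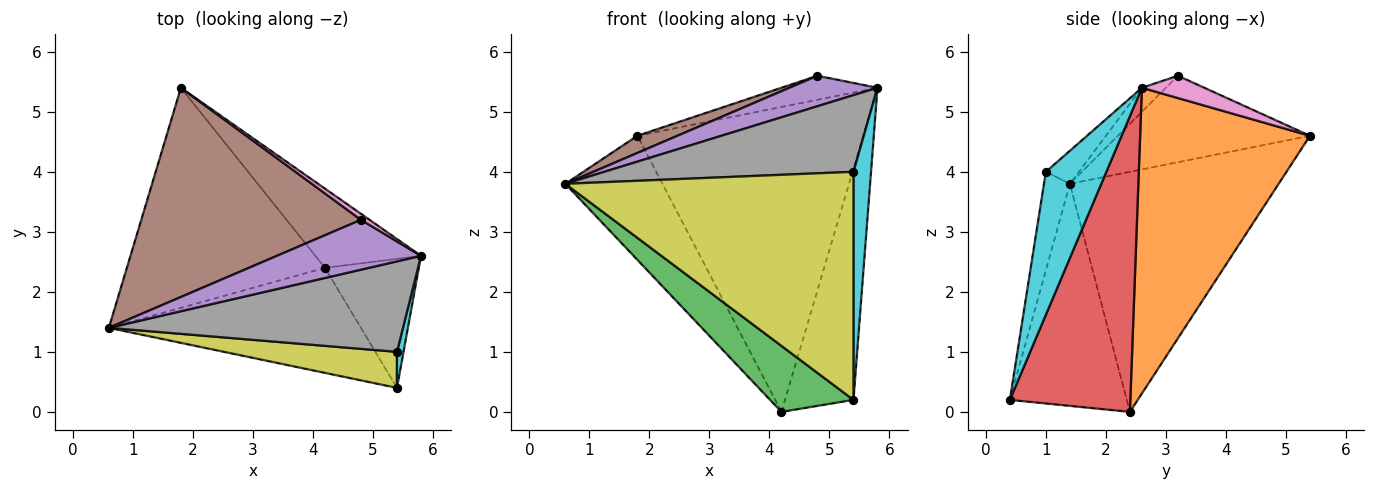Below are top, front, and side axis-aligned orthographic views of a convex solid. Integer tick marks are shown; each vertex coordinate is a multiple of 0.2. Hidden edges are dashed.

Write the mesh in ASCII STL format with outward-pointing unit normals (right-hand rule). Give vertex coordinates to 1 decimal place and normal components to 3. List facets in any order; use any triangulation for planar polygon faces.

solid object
 facet normal -0.726 0.338 -0.599
  outer loop
   vertex 4.2 2.4 0.0
   vertex 0.6 1.4 3.8
   vertex 1.8 5.4 4.6
  endloop
 endfacet
 facet normal 0.588 0.783 -0.203
  outer loop
   vertex 4.2 2.4 0.0
   vertex 1.8 5.4 4.6
   vertex 5.8 2.6 5.4
  endloop
 endfacet
 facet normal -0.598 -0.427 -0.679
  outer loop
   vertex 5.4 0.4 0.2
   vertex 0.6 1.4 3.8
   vertex 4.2 2.4 0.0
  endloop
 endfacet
 facet normal 0.838 0.476 -0.266
  outer loop
   vertex 5.4 0.4 0.2
   vertex 4.2 2.4 0.0
   vertex 5.8 2.6 5.4
  endloop
 endfacet
 facet normal -0.141 -0.516 0.845
  outer loop
   vertex 4.8 3.2 5.6
   vertex 0.6 1.4 3.8
   vertex 5.8 2.6 5.4
  endloop
 endfacet
 facet normal -0.365 -0.076 0.928
  outer loop
   vertex 4.8 3.2 5.6
   vertex 1.8 5.4 4.6
   vertex 0.6 1.4 3.8
  endloop
 endfacet
 facet normal 0.533 0.821 0.205
  outer loop
   vertex 4.8 3.2 5.6
   vertex 5.8 2.6 5.4
   vertex 1.8 5.4 4.6
  endloop
 endfacet
 facet normal -0.085 -0.644 0.760
  outer loop
   vertex 5.4 1.0 4.0
   vertex 5.8 2.6 5.4
   vertex 0.6 1.4 3.8
  endloop
 endfacet
 facet normal -0.088 -0.984 0.155
  outer loop
   vertex 5.4 1.0 4.0
   vertex 0.6 1.4 3.8
   vertex 5.4 0.4 0.2
  endloop
 endfacet
 facet normal 0.959 -0.278 0.044
  outer loop
   vertex 5.4 1.0 4.0
   vertex 5.4 0.4 0.2
   vertex 5.8 2.6 5.4
  endloop
 endfacet
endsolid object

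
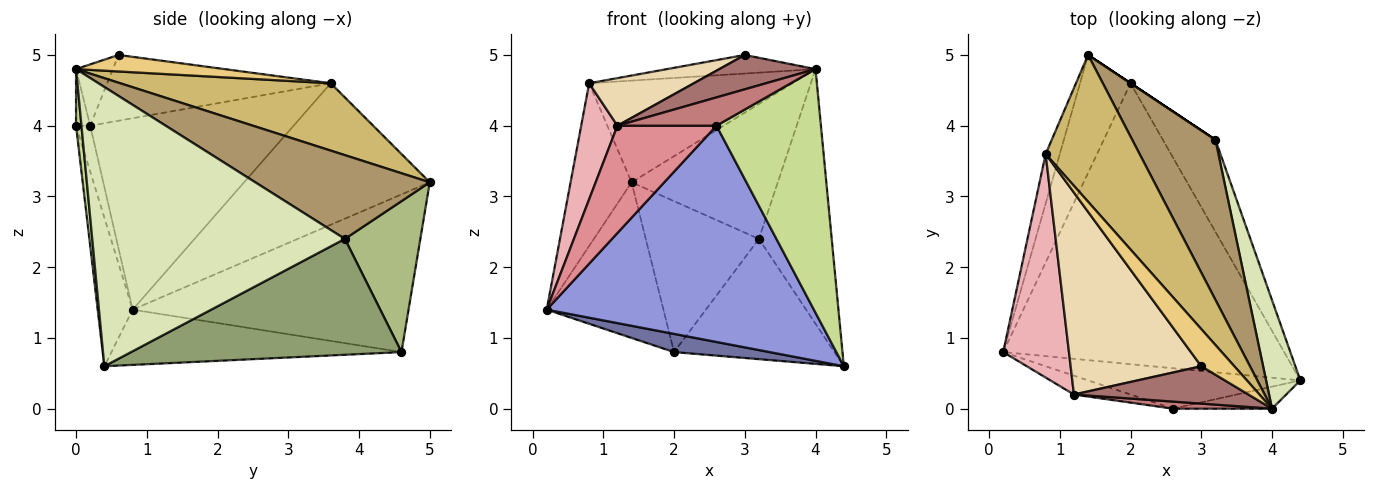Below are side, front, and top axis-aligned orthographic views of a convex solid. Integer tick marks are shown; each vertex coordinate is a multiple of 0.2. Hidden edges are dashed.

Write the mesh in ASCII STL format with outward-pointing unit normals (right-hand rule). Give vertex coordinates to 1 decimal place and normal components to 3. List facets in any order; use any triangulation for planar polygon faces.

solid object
 facet normal -0.193 -0.063 -0.979
  outer loop
   vertex 2.0 4.6 0.8
   vertex 4.4 0.4 0.6
   vertex 0.2 0.8 1.4
  endloop
 endfacet
 facet normal -0.883 0.374 -0.283
  outer loop
   vertex 2.0 4.6 0.8
   vertex 0.2 0.8 1.4
   vertex 1.4 5.0 3.2
  endloop
 endfacet
 facet normal -0.128 -0.975 -0.182
  outer loop
   vertex 2.6 0.0 4.0
   vertex 0.2 0.8 1.4
   vertex 4.4 0.4 0.6
  endloop
 endfacet
 facet normal -0.946 0.311 -0.095
  outer loop
   vertex 0.8 3.6 4.6
   vertex 1.4 5.0 3.2
   vertex 0.2 0.8 1.4
  endloop
 endfacet
 facet normal 0.801 0.475 -0.363
  outer loop
   vertex 3.2 3.8 2.4
   vertex 4.4 0.4 0.6
   vertex 2.0 4.6 0.8
  endloop
 endfacet
 facet normal 0.555 0.832 0.000
  outer loop
   vertex 3.2 3.8 2.4
   vertex 2.0 4.6 0.8
   vertex 1.4 5.0 3.2
  endloop
 endfacet
 facet normal 0.051 -0.995 -0.090
  outer loop
   vertex 4.0 0.0 4.8
   vertex 2.6 0.0 4.0
   vertex 4.4 0.4 0.6
  endloop
 endfacet
 facet normal 0.954 0.275 0.117
  outer loop
   vertex 4.0 0.0 4.8
   vertex 4.4 0.4 0.6
   vertex 3.2 3.8 2.4
  endloop
 endfacet
 facet normal 0.610 0.511 0.606
  outer loop
   vertex 4.0 0.0 4.8
   vertex 3.2 3.8 2.4
   vertex 1.4 5.0 3.2
  endloop
 endfacet
 facet normal 0.508 0.491 0.708
  outer loop
   vertex 4.0 0.0 4.8
   vertex 1.4 5.0 3.2
   vertex 0.8 3.6 4.6
  endloop
 endfacet
 facet normal 0.408 0.408 0.816
  outer loop
   vertex 4.0 0.0 4.8
   vertex 0.8 3.6 4.6
   vertex 3.0 0.6 5.0
  endloop
 endfacet
 facet normal -0.440 -0.206 0.874
  outer loop
   vertex 1.2 0.2 4.0
   vertex 3.0 0.6 5.0
   vertex 0.8 3.6 4.6
  endloop
 endfacet
 facet normal -0.250 -0.655 0.713
  outer loop
   vertex 1.2 0.2 4.0
   vertex 4.0 0.0 4.8
   vertex 3.0 0.6 5.0
  endloop
 endfacet
 facet normal -0.137 -0.961 0.240
  outer loop
   vertex 1.2 0.2 4.0
   vertex 2.6 0.0 4.0
   vertex 4.0 0.0 4.8
  endloop
 endfacet
 facet normal -0.139 -0.975 -0.171
  outer loop
   vertex 1.2 0.2 4.0
   vertex 0.2 0.8 1.4
   vertex 2.6 0.0 4.0
  endloop
 endfacet
 facet normal -0.933 -0.166 0.320
  outer loop
   vertex 1.2 0.2 4.0
   vertex 0.8 3.6 4.6
   vertex 0.2 0.8 1.4
  endloop
 endfacet
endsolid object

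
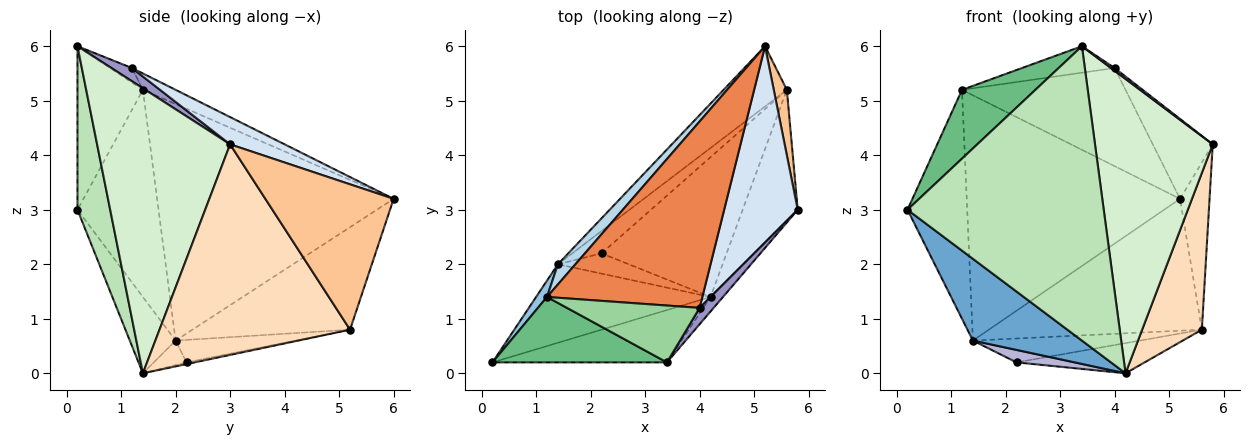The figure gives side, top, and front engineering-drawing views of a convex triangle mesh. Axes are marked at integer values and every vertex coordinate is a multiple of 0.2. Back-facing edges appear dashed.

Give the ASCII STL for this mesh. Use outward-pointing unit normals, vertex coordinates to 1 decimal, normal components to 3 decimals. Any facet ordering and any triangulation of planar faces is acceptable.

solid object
 facet normal -0.290 -0.690 -0.663
  outer loop
   vertex 1.4 2.0 0.6
   vertex 4.2 1.4 0.0
   vertex 0.2 0.2 3.0
  endloop
 endfacet
 facet normal -0.804 0.593 0.042
  outer loop
   vertex 1.4 2.0 0.6
   vertex 0.2 0.2 3.0
   vertex 1.2 1.4 5.2
  endloop
 endfacet
 facet normal -0.742 0.669 0.055
  outer loop
   vertex 1.4 2.0 0.6
   vertex 1.2 1.4 5.2
   vertex 5.2 6.0 3.2
  endloop
 endfacet
 facet normal 0.324 0.357 0.876
  outer loop
   vertex 4.0 1.2 5.6
   vertex 5.8 3.0 4.2
   vertex 5.2 6.0 3.2
  endloop
 endfacet
 facet normal -0.093 0.464 0.881
  outer loop
   vertex 4.0 1.2 5.6
   vertex 5.2 6.0 3.2
   vertex 1.2 1.4 5.2
  endloop
 endfacet
 facet normal -0.558 0.755 -0.345
  outer loop
   vertex 5.6 5.2 0.8
   vertex 1.4 2.0 0.6
   vertex 5.2 6.0 3.2
  endloop
 endfacet
 facet normal 0.971 0.223 0.087
  outer loop
   vertex 5.6 5.2 0.8
   vertex 5.2 6.0 3.2
   vertex 5.8 3.0 4.2
  endloop
 endfacet
 facet normal 0.926 -0.290 -0.242
  outer loop
   vertex 5.6 5.2 0.8
   vertex 5.8 3.0 4.2
   vertex 4.2 1.4 0.0
  endloop
 endfacet
 facet normal -0.543 -0.609 0.579
  outer loop
   vertex 3.4 0.2 6.0
   vertex 1.2 1.4 5.2
   vertex 0.2 0.2 3.0
  endloop
 endfacet
 facet normal -0.099 0.420 0.902
  outer loop
   vertex 3.4 0.2 6.0
   vertex 4.0 1.2 5.6
   vertex 1.2 1.4 5.2
  endloop
 endfacet
 facet normal 0.162 -0.972 -0.173
  outer loop
   vertex 3.4 0.2 6.0
   vertex 0.2 0.2 3.0
   vertex 4.2 1.4 0.0
  endloop
 endfacet
 facet normal 0.748 -0.662 -0.033
  outer loop
   vertex 3.4 0.2 6.0
   vertex 4.2 1.4 0.0
   vertex 5.8 3.0 4.2
  endloop
 endfacet
 facet normal 0.682 -0.120 0.722
  outer loop
   vertex 3.4 0.2 6.0
   vertex 5.8 3.0 4.2
   vertex 4.0 1.2 5.6
  endloop
 endfacet
 facet normal -0.283 -0.503 -0.817
  outer loop
   vertex 2.2 2.2 0.2
   vertex 4.2 1.4 0.0
   vertex 1.4 2.0 0.6
  endloop
 endfacet
 facet normal -0.013 0.211 -0.977
  outer loop
   vertex 2.2 2.2 0.2
   vertex 5.6 5.2 0.8
   vertex 4.2 1.4 0.0
  endloop
 endfacet
 facet normal -0.464 0.647 -0.605
  outer loop
   vertex 2.2 2.2 0.2
   vertex 1.4 2.0 0.6
   vertex 5.6 5.2 0.8
  endloop
 endfacet
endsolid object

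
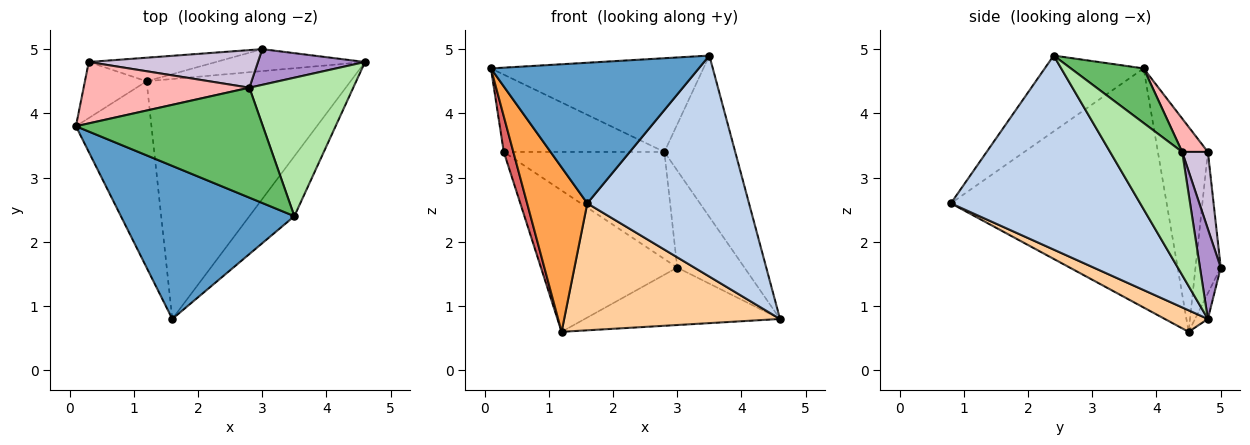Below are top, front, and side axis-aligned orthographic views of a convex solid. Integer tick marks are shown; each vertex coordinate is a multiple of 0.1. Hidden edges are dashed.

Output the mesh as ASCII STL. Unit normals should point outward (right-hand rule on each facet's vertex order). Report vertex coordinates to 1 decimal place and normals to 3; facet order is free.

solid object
 facet normal -0.306 -0.644 0.701
  outer loop
   vertex 3.5 2.4 4.9
   vertex 0.1 3.8 4.7
   vertex 1.6 0.8 2.6
  endloop
 endfacet
 facet normal 0.749 -0.640 -0.174
  outer loop
   vertex 3.5 2.4 4.9
   vertex 1.6 0.8 2.6
   vertex 4.6 4.8 0.8
  endloop
 endfacet
 facet normal -0.922 -0.257 -0.291
  outer loop
   vertex 1.2 4.5 0.6
   vertex 1.6 0.8 2.6
   vertex 0.1 3.8 4.7
  endloop
 endfacet
 facet normal 0.093 -0.466 -0.880
  outer loop
   vertex 1.2 4.5 0.6
   vertex 4.6 4.8 0.8
   vertex 1.6 0.8 2.6
  endloop
 endfacet
 facet normal 0.217 0.633 0.743
  outer loop
   vertex 2.8 4.4 3.4
   vertex 0.1 3.8 4.7
   vertex 3.5 2.4 4.9
  endloop
 endfacet
 facet normal 0.611 0.601 0.516
  outer loop
   vertex 2.8 4.4 3.4
   vertex 3.5 2.4 4.9
   vertex 4.6 4.8 0.8
  endloop
 endfacet
 facet normal -0.942 -0.180 -0.283
  outer loop
   vertex 0.3 4.8 3.4
   vertex 1.2 4.5 0.6
   vertex 0.1 3.8 4.7
  endloop
 endfacet
 facet normal 0.124 0.777 0.617
  outer loop
   vertex 0.3 4.8 3.4
   vertex 0.1 3.8 4.7
   vertex 2.8 4.4 3.4
  endloop
 endfacet
 facet normal 0.278 0.901 0.331
  outer loop
   vertex 3.0 5.0 1.6
   vertex 2.8 4.4 3.4
   vertex 4.6 4.8 0.8
  endloop
 endfacet
 facet normal 0.149 0.933 0.328
  outer loop
   vertex 3.0 5.0 1.6
   vertex 0.3 4.8 3.4
   vertex 2.8 4.4 3.4
  endloop
 endfacet
 facet normal -0.061 0.933 -0.356
  outer loop
   vertex 3.0 5.0 1.6
   vertex 4.6 4.8 0.8
   vertex 1.2 4.5 0.6
  endloop
 endfacet
 facet normal -0.180 0.970 -0.162
  outer loop
   vertex 3.0 5.0 1.6
   vertex 1.2 4.5 0.6
   vertex 0.3 4.8 3.4
  endloop
 endfacet
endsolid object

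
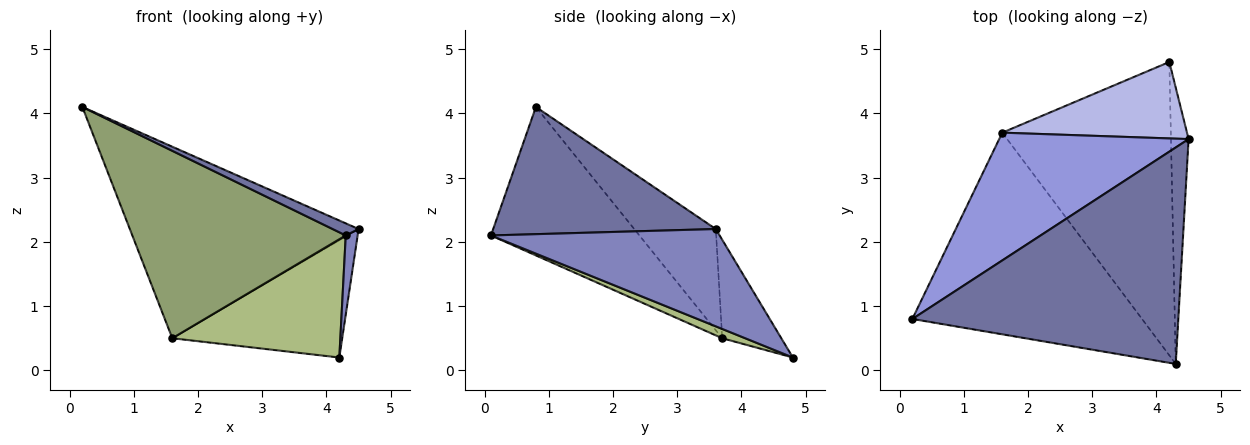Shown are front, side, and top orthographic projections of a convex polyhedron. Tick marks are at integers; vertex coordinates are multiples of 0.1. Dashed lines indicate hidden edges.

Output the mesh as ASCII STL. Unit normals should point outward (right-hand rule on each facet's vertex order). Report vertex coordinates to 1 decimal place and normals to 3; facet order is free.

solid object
 facet normal 0.431 -0.050 0.901
  outer loop
   vertex 4.3 0.1 2.1
   vertex 4.5 3.6 2.2
   vertex 0.2 0.8 4.1
  endloop
 endfacet
 facet normal 0.983 -0.051 -0.178
  outer loop
   vertex 4.2 4.8 0.2
   vertex 4.5 3.6 2.2
   vertex 4.3 0.1 2.1
  endloop
 endfacet
 facet normal -0.284 0.798 0.532
  outer loop
   vertex 1.6 3.7 0.5
   vertex 0.2 0.8 4.1
   vertex 4.5 3.6 2.2
  endloop
 endfacet
 facet normal -0.280 0.804 0.524
  outer loop
   vertex 1.6 3.7 0.5
   vertex 4.5 3.6 2.2
   vertex 4.2 4.8 0.2
  endloop
 endfacet
 facet normal -0.428 -0.615 -0.662
  outer loop
   vertex 1.6 3.7 0.5
   vertex 4.3 0.1 2.1
   vertex 0.2 0.8 4.1
  endloop
 endfacet
 facet normal 0.051 -0.373 -0.926
  outer loop
   vertex 1.6 3.7 0.5
   vertex 4.2 4.8 0.2
   vertex 4.3 0.1 2.1
  endloop
 endfacet
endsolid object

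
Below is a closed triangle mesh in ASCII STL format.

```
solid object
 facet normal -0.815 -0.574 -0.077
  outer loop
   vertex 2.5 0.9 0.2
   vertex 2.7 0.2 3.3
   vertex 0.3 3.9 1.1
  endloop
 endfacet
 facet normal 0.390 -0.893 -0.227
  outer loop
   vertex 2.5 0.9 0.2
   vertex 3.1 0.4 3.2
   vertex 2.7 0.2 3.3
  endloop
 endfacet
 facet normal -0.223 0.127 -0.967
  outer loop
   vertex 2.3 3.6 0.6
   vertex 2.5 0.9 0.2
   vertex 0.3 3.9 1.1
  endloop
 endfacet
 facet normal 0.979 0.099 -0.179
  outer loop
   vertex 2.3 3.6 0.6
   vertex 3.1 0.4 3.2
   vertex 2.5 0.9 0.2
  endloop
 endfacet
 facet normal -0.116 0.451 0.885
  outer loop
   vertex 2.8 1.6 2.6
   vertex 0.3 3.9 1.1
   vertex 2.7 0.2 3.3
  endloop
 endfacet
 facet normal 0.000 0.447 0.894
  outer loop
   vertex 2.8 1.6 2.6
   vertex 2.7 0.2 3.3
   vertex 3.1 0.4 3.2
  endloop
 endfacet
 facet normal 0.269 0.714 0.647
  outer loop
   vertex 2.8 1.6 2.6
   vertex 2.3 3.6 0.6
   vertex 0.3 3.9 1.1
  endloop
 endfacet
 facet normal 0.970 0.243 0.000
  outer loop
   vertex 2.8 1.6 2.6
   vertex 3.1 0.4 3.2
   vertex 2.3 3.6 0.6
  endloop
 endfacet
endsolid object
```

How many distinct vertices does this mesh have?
6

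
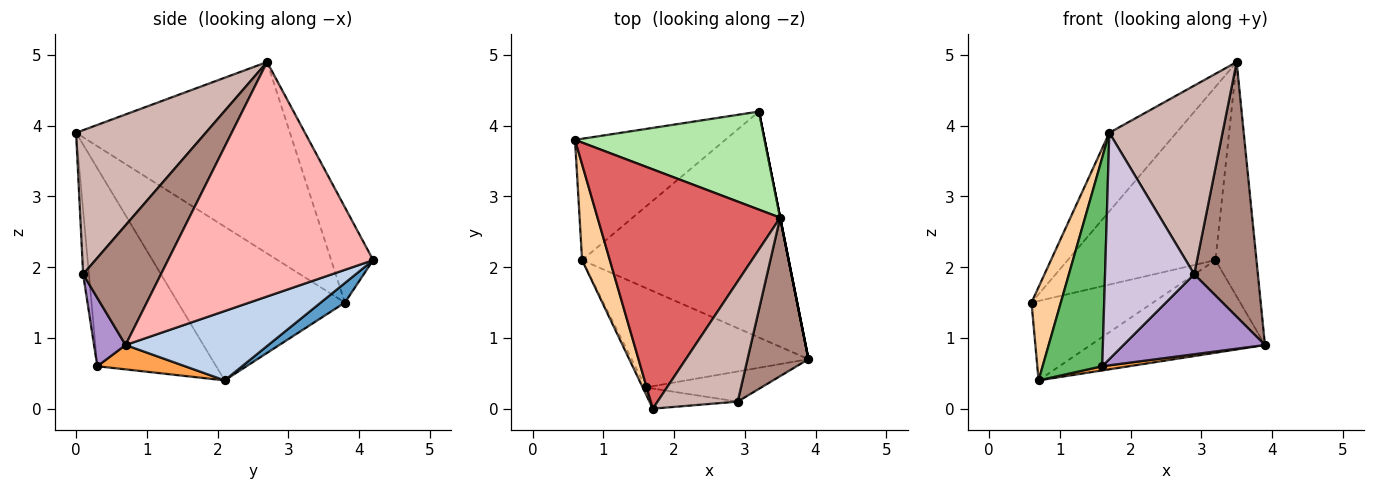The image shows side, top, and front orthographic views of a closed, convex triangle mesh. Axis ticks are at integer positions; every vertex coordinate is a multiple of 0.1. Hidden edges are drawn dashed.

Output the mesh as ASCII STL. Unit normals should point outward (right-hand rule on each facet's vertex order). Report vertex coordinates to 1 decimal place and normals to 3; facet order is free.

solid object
 facet normal 0.108 0.545 -0.832
  outer loop
   vertex 0.7 2.1 0.4
   vertex 0.6 3.8 1.5
   vertex 3.2 4.2 2.1
  endloop
 endfacet
 facet normal 0.297 0.362 -0.884
  outer loop
   vertex 0.7 2.1 0.4
   vertex 3.2 4.2 2.1
   vertex 3.9 0.7 0.9
  endloop
 endfacet
 facet normal 0.136 -0.042 -0.990
  outer loop
   vertex 0.7 2.1 0.4
   vertex 3.9 0.7 0.9
   vertex 1.6 0.3 0.6
  endloop
 endfacet
 facet normal -0.970 -0.170 0.175
  outer loop
   vertex 0.7 2.1 0.4
   vertex 1.7 0.0 3.9
   vertex 0.6 3.8 1.5
  endloop
 endfacet
 facet normal -0.894 -0.448 -0.014
  outer loop
   vertex 0.7 2.1 0.4
   vertex 1.6 0.3 0.6
   vertex 1.7 0.0 3.9
  endloop
 endfacet
 facet normal -0.240 0.845 0.478
  outer loop
   vertex 3.5 2.7 4.9
   vertex 3.2 4.2 2.1
   vertex 0.6 3.8 1.5
  endloop
 endfacet
 facet normal -0.706 0.221 0.673
  outer loop
   vertex 3.5 2.7 4.9
   vertex 0.6 3.8 1.5
   vertex 1.7 0.0 3.9
  endloop
 endfacet
 facet normal 0.981 0.196 0.000
  outer loop
   vertex 3.5 2.7 4.9
   vertex 3.9 0.7 0.9
   vertex 3.2 4.2 2.1
  endloop
 endfacet
 facet normal 0.204 -0.916 -0.345
  outer loop
   vertex 2.9 0.1 1.9
   vertex 1.6 0.3 0.6
   vertex 3.9 0.7 0.9
  endloop
 endfacet
 facet normal -0.065 -0.994 -0.088
  outer loop
   vertex 2.9 0.1 1.9
   vertex 1.7 0.0 3.9
   vertex 1.6 0.3 0.6
  endloop
 endfacet
 facet normal 0.720 -0.589 0.367
  outer loop
   vertex 2.9 0.1 1.9
   vertex 3.9 0.7 0.9
   vertex 3.5 2.7 4.9
  endloop
 endfacet
 facet normal 0.695 -0.606 0.387
  outer loop
   vertex 2.9 0.1 1.9
   vertex 3.5 2.7 4.9
   vertex 1.7 0.0 3.9
  endloop
 endfacet
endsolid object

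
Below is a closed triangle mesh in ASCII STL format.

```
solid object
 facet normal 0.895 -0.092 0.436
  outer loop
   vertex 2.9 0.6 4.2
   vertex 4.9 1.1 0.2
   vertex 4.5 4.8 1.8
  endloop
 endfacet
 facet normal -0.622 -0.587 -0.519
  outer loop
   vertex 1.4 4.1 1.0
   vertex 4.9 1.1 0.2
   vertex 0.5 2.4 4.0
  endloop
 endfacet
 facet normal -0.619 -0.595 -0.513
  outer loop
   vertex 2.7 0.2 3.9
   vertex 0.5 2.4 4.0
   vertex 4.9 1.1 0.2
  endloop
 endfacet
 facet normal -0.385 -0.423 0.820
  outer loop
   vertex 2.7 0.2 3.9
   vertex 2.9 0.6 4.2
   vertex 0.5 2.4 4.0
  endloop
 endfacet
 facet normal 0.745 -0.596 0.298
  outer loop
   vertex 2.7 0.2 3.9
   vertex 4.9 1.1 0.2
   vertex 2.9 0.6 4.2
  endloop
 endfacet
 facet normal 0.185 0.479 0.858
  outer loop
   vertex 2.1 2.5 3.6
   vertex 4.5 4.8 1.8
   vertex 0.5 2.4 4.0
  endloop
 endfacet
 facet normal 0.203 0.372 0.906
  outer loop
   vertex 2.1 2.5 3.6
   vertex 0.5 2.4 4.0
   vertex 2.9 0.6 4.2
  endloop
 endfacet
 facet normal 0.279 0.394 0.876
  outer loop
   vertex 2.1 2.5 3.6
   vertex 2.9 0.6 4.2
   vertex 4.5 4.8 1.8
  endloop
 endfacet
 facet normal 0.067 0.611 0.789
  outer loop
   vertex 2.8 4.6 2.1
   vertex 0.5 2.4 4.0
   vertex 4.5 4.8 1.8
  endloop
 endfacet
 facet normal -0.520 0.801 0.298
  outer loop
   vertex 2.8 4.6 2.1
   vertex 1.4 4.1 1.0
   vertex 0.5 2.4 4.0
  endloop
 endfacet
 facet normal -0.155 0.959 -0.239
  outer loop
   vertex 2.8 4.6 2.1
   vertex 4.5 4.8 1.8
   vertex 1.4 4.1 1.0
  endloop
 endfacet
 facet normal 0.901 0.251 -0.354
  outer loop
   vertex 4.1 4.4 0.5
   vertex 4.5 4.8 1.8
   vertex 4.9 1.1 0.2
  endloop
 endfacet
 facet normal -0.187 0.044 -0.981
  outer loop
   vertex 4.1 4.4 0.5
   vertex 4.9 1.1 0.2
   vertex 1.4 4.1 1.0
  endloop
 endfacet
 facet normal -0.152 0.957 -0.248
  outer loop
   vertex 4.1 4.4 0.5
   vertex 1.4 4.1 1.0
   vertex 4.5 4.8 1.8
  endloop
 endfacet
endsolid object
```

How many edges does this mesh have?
21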